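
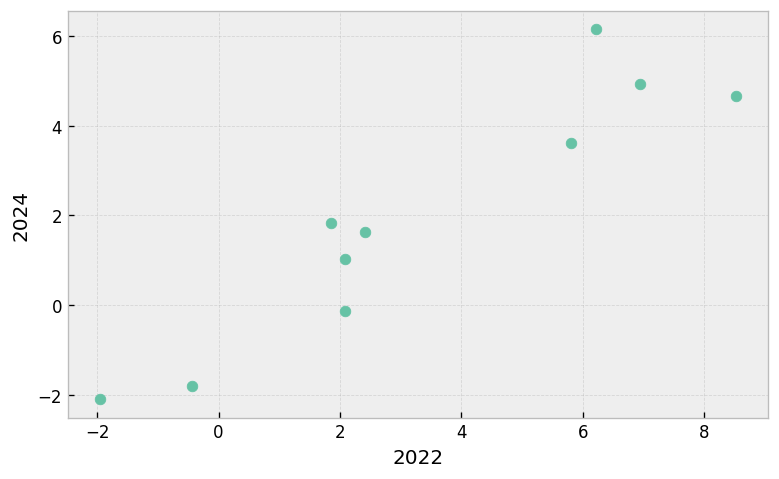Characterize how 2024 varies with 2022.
positive, strong

Points are positively correlated; strong (|r| ≈ 0.9).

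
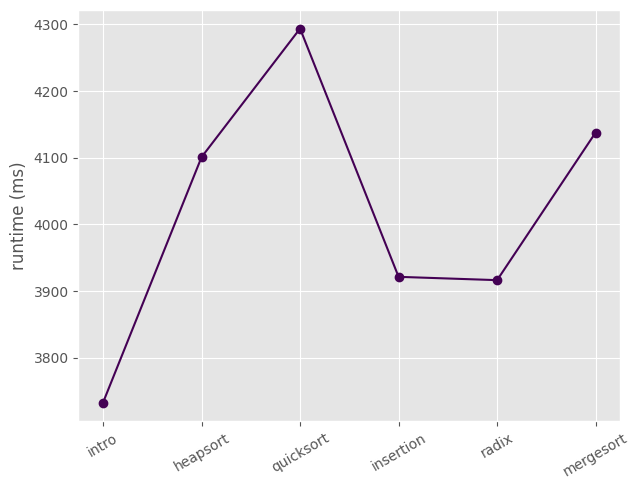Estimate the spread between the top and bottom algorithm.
≈ 550

Max quicksort ≈ 4300, min intro ≈ 3750; range ≈ 550.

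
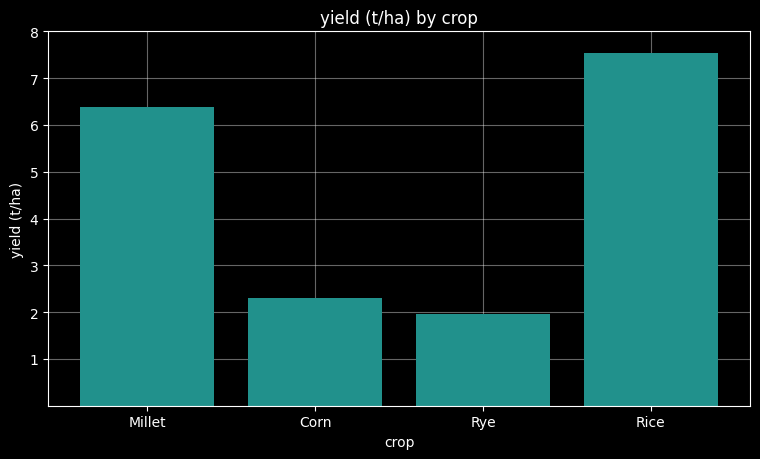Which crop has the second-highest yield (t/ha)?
Millet

Top 3: Rice ≈ 8, Millet ≈ 6, Corn ≈ 2.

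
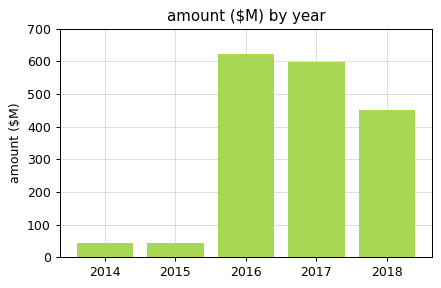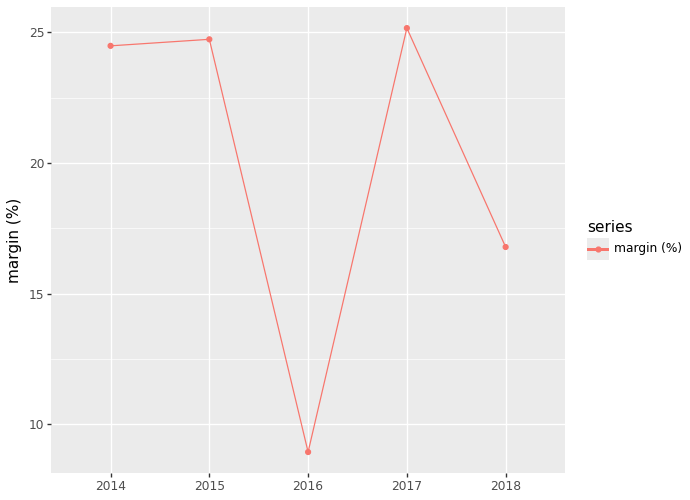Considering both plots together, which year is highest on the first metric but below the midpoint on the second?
2016

Chart 2 median margin (%) ≈ 25; below-median years: 2016, 2018. Among those, 2016 has the highest amount ($M) (≈ 600).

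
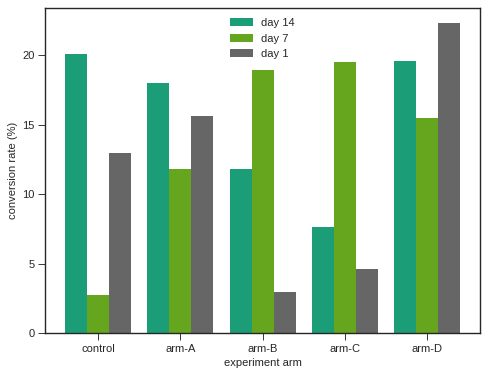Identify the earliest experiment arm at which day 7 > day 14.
arm-B

arm-A: day 7 ≈ 12 vs day 14 ≈ 18 (not yet); arm-B: day 7 ≈ 18 vs day 14 ≈ 12 (first crossover).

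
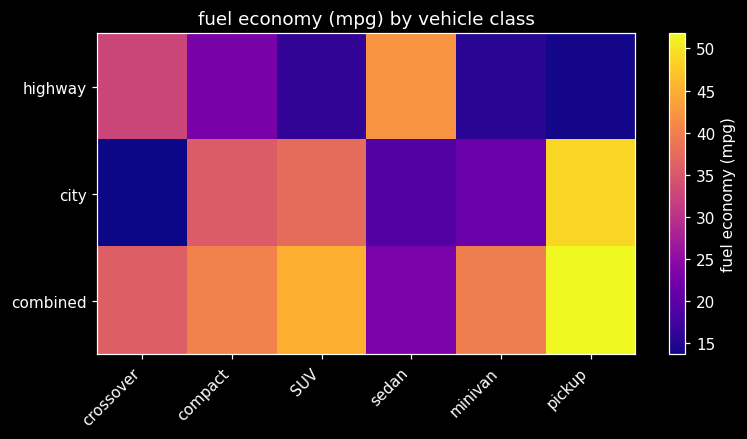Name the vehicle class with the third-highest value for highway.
compact

Top 4 for highway: sedan ≈ 40, crossover ≈ 35, compact ≈ 25, SUV ≈ 15.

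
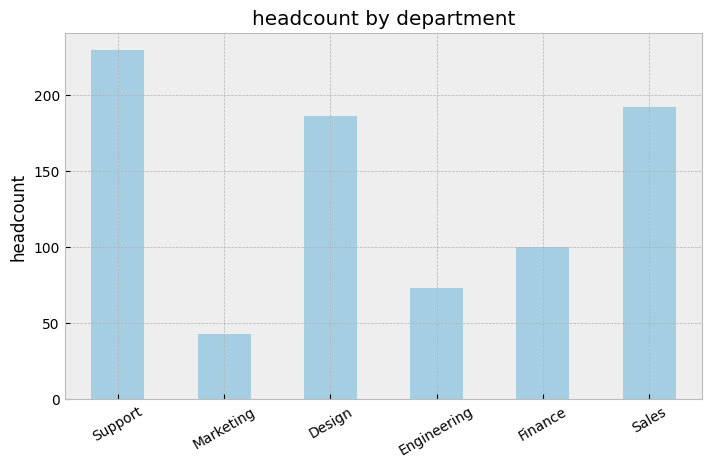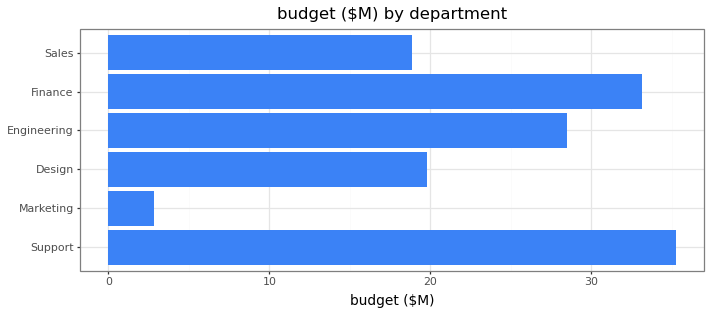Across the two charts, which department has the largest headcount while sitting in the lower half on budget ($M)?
Chart 2 median budget ($M) ≈ 25; below-median departments: Marketing, Design, Sales. Among those, Sales has the highest headcount (≈ 200).

Sales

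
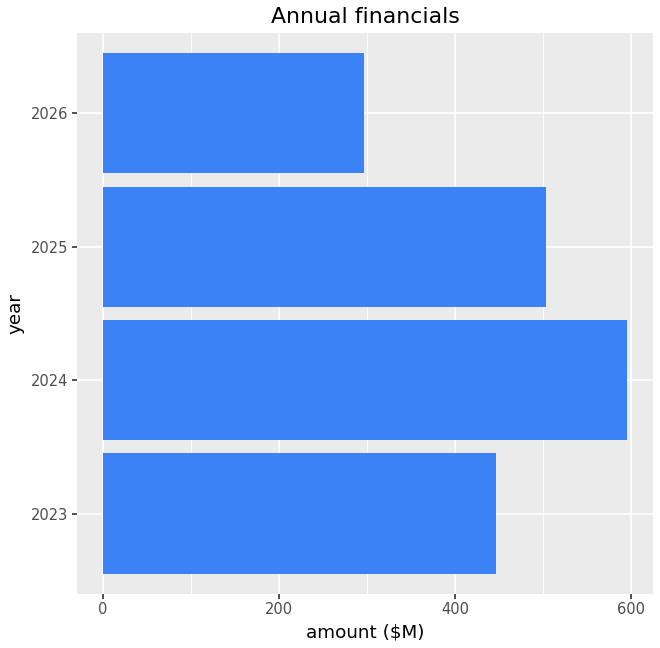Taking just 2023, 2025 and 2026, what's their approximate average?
(450 + 500 + 300) / 3 ≈ 417.

≈ 417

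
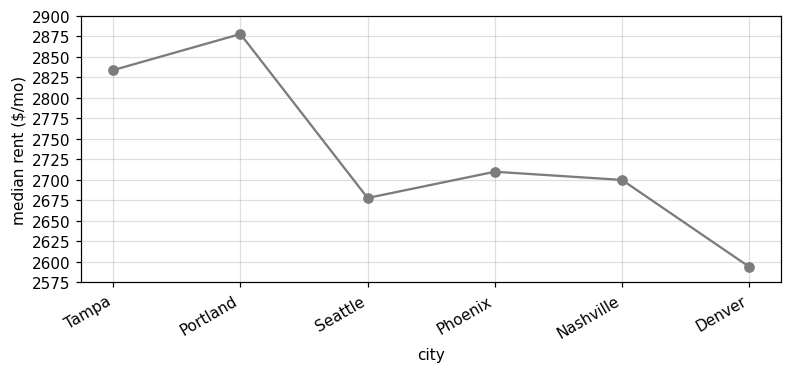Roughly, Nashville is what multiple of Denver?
≈ 1.04×

Nashville ≈ 2700, Denver ≈ 2600; 2700/2600 ≈ 1.04.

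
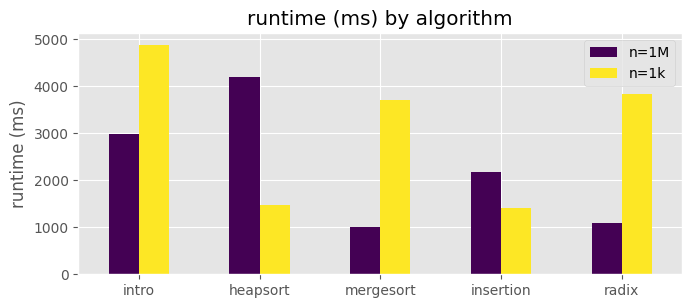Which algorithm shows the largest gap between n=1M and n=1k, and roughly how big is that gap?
radix: n=1M ≈ 1000, n=1k ≈ 4000 → gap ≈ 3000. Next-largest (heapsort) is only ≈ 2500.

radix, ≈ 3000 ms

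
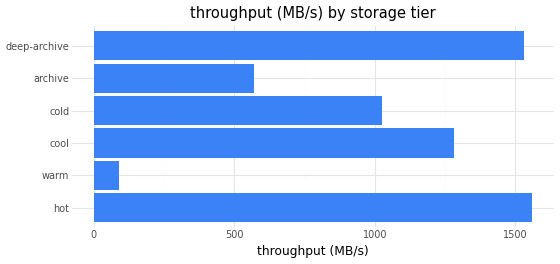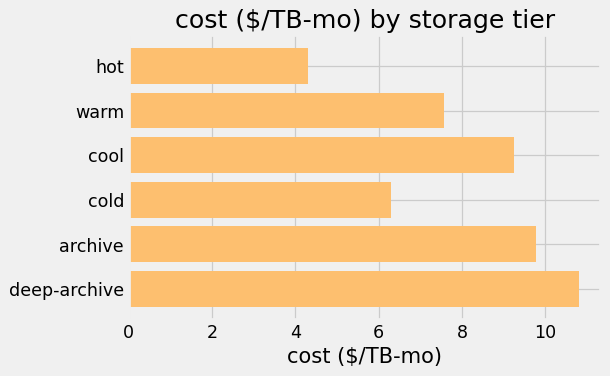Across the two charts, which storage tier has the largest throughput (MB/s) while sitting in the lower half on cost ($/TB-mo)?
hot

Chart 2 median cost ($/TB-mo) ≈ 8; below-median storage tiers: hot, warm, cold. Among those, hot has the highest throughput (MB/s) (≈ 1600).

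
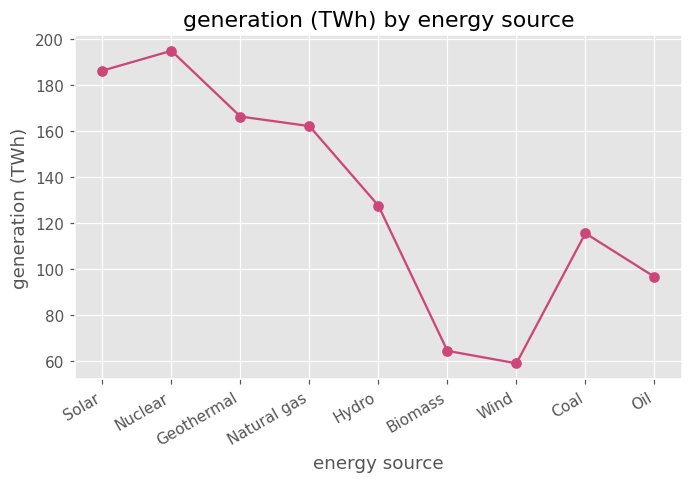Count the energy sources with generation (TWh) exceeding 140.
4

Above 140: Solar, Nuclear, Geothermal, Natural gas.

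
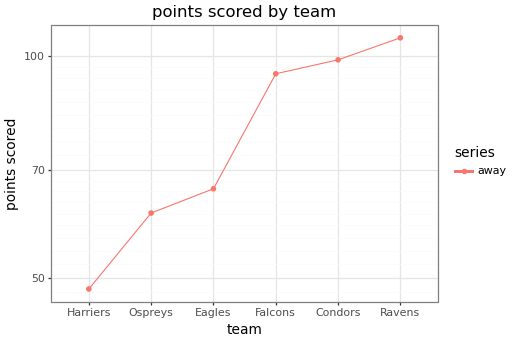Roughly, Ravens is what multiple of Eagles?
≈ 1.62×

Ravens ≈ 105, Eagles ≈ 65; 105/65 ≈ 1.62.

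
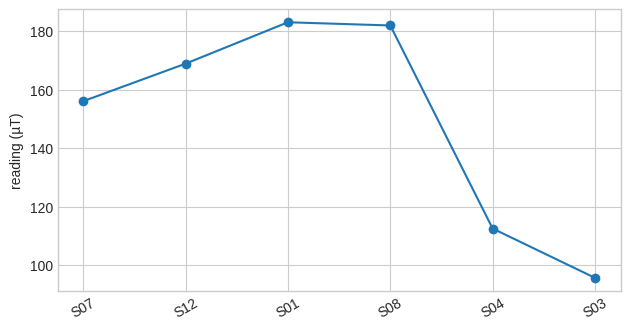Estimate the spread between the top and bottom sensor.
≈ 80

Max S01 ≈ 180, min S03 ≈ 100; range ≈ 80.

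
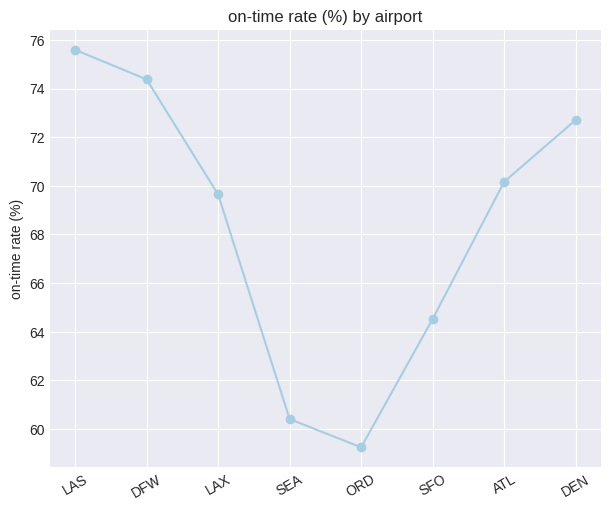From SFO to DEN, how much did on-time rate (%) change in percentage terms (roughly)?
≈ +12.5%

SFO ≈ 64, DEN ≈ 72; (72 − 64) / 64 ≈ +12.5%.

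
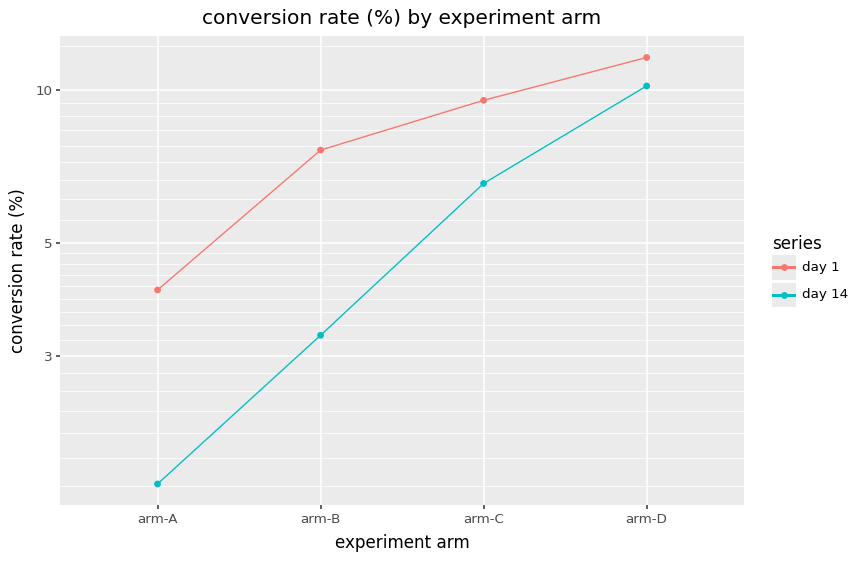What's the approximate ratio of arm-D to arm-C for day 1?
≈ 1.2×

arm-D ≈ 12, arm-C ≈ 10; 12/10 ≈ 1.2.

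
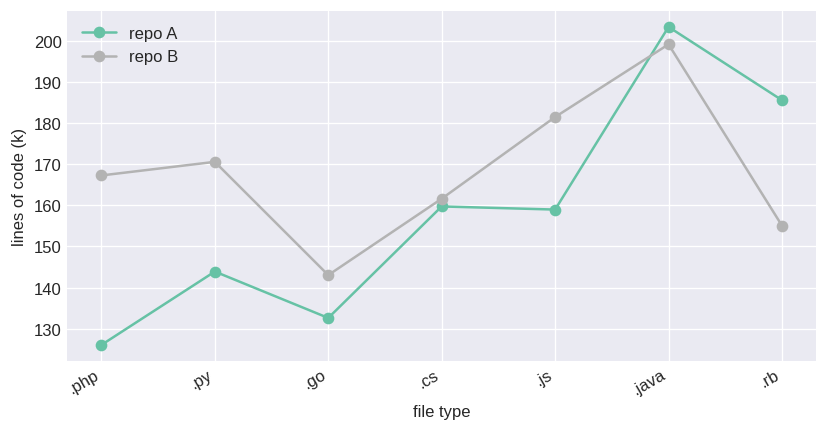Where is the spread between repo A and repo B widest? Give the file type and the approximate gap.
.php, ≈ 40 k

.php: repo A ≈ 130, repo B ≈ 170 → gap ≈ 40. Next-largest (.rb) is only ≈ 30.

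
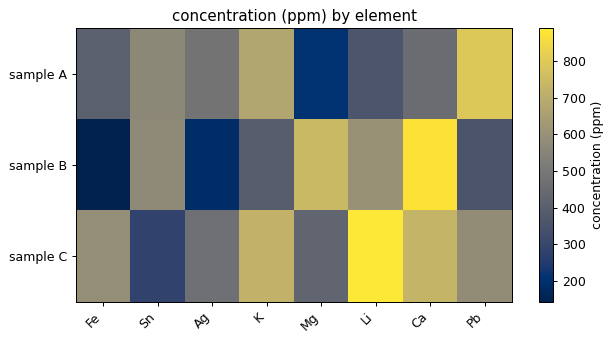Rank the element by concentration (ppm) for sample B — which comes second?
Top 3 for sample B: Ca ≈ 900, Mg ≈ 700, Li ≈ 600.

Mg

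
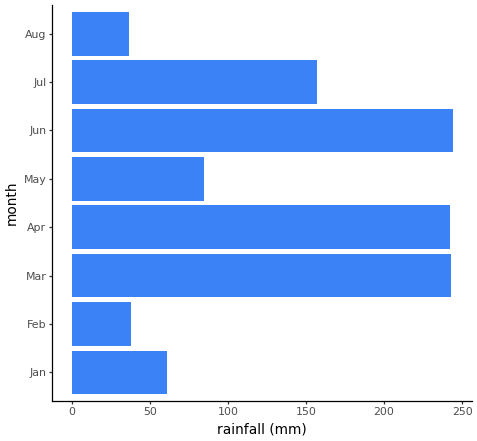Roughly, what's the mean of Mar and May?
(250 + 75) / 2 ≈ 162.

≈ 162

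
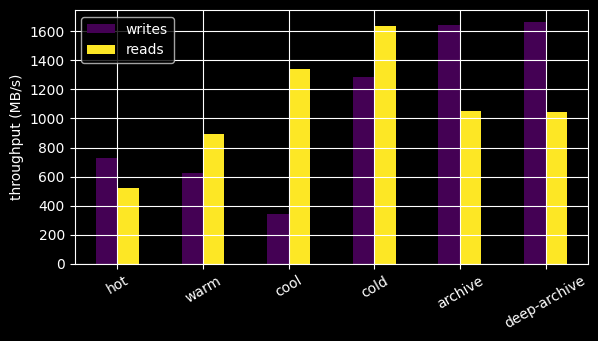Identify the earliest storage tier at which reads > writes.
hot: reads ≈ 600 vs writes ≈ 800 (not yet); warm: reads ≈ 800 vs writes ≈ 600 (first crossover).

warm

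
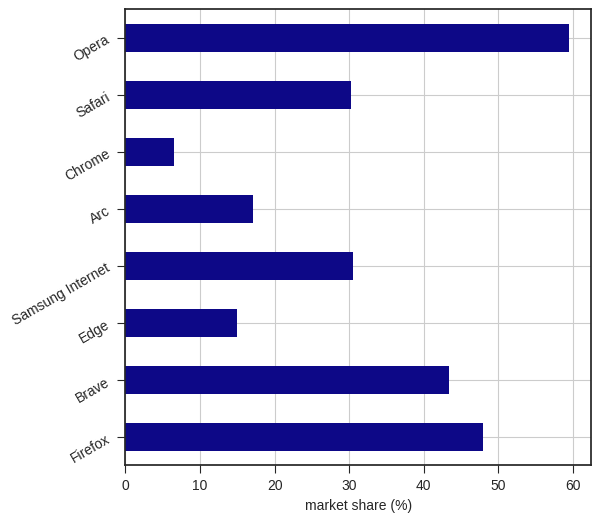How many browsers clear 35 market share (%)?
3

Above 35: Firefox, Brave, Opera.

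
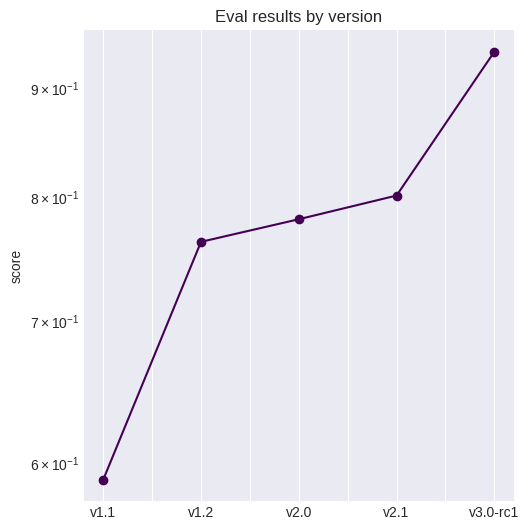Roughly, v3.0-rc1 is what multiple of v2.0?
≈ 1.19×

v3.0-rc1 ≈ 0.95, v2.0 ≈ 0.80; 0.95/0.80 ≈ 1.19.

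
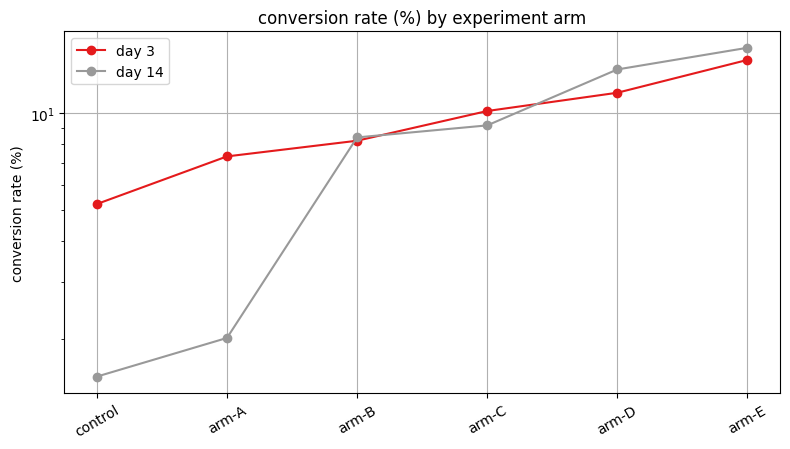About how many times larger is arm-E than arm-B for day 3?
≈ 1.75×

arm-E ≈ 14, arm-B ≈ 8; 14/8 ≈ 1.75.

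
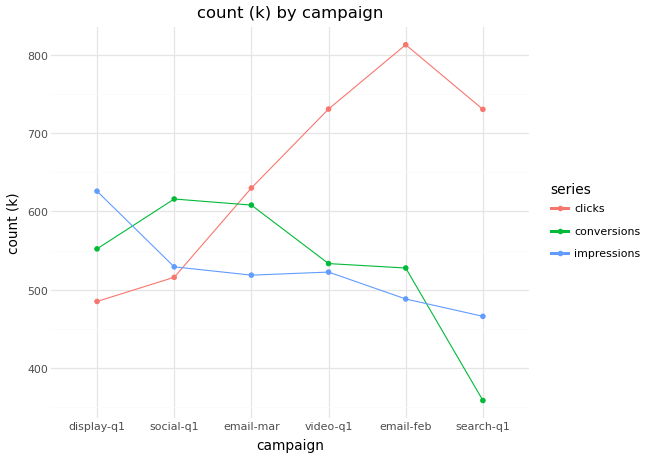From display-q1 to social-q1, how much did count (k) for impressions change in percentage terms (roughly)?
≈ -15.4%

display-q1 ≈ 650, social-q1 ≈ 550; (550 − 650) / 650 ≈ -15.4%.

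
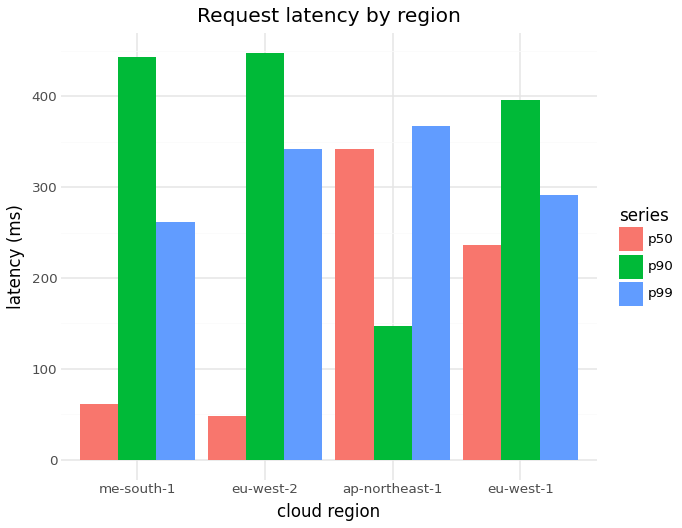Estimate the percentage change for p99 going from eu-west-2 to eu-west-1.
eu-west-2 ≈ 350, eu-west-1 ≈ 300; (300 − 350) / 350 ≈ -14.3%.

≈ -14.3%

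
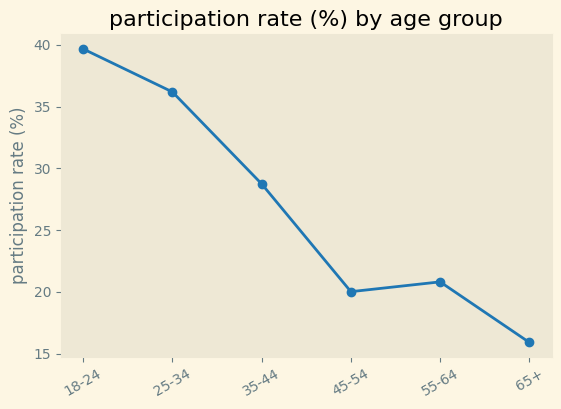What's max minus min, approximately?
≈ 24

Max 18-24 ≈ 40, min 65+ ≈ 16; range ≈ 24.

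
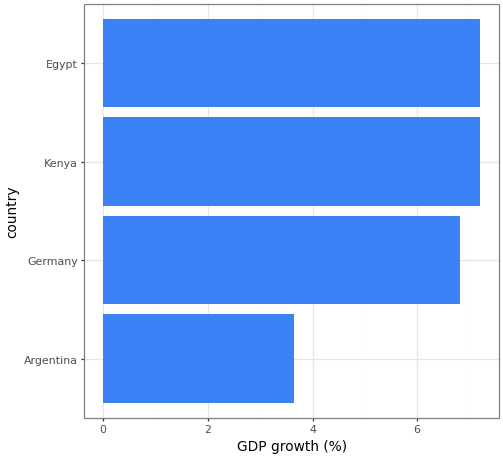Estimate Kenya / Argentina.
≈ 1.75×

Kenya ≈ 7, Argentina ≈ 4; 7/4 ≈ 1.75.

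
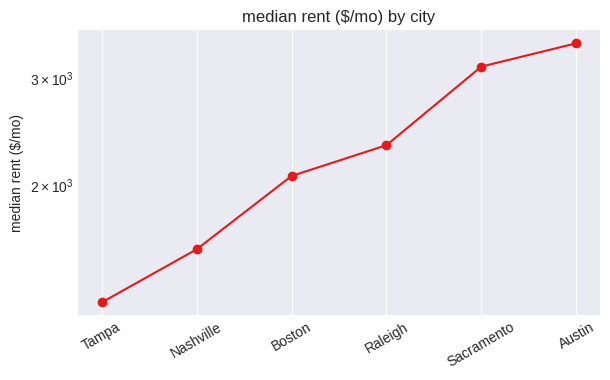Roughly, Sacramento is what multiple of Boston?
≈ 1.6×

Sacramento ≈ 3200, Boston ≈ 2000; 3200/2000 ≈ 1.6.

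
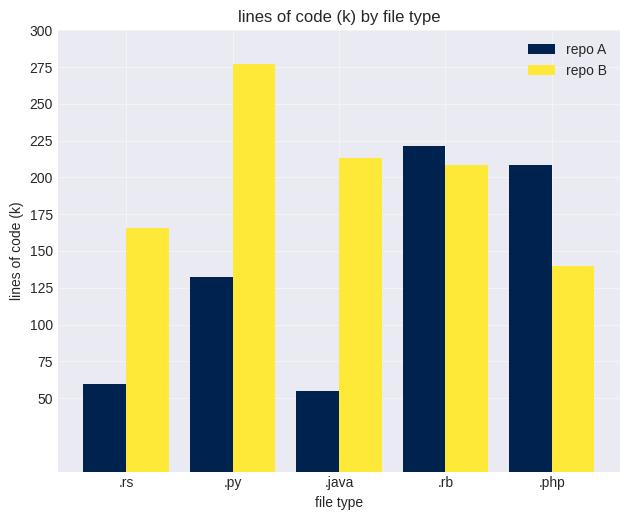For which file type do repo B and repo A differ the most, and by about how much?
.java, ≈ 175 k

.java: repo B ≈ 225, repo A ≈ 50 → gap ≈ 175. Next-largest (.py) is only ≈ 150.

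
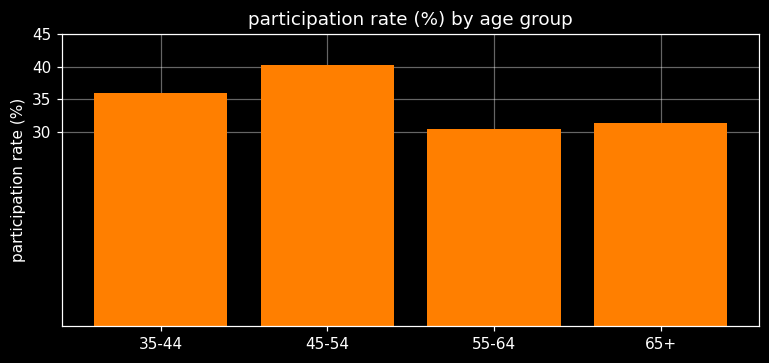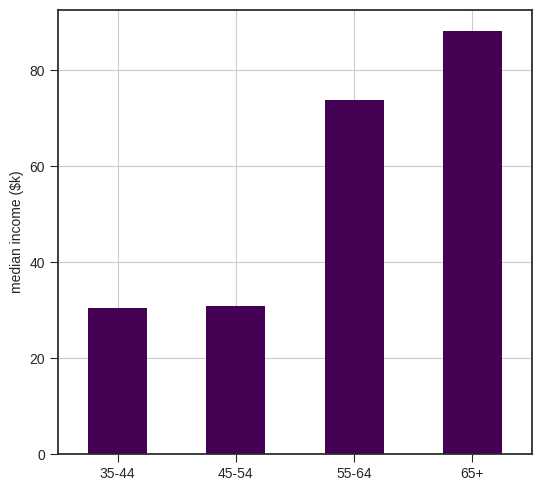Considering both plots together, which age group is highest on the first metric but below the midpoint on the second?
Chart 2 median median income ($k) ≈ 50; below-median age groups: 35-44, 45-54. Among those, 45-54 has the highest participation rate (%) (≈ 40).

45-54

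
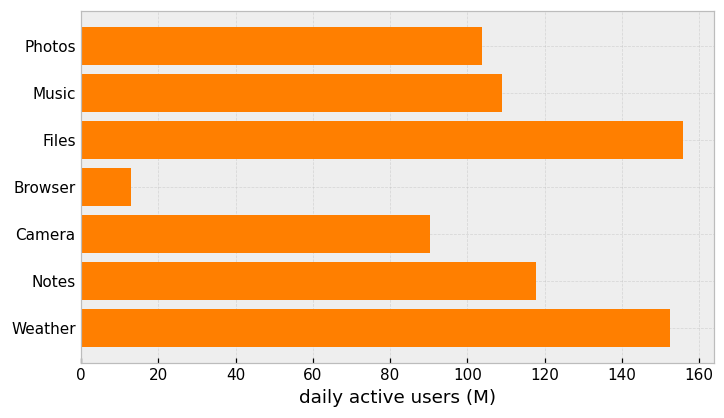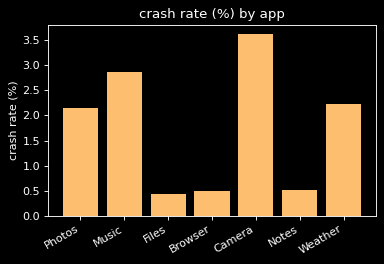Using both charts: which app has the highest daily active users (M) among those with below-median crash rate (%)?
Files

Chart 2 median crash rate (%) ≈ 2; below-median apps: Files, Browser, Notes. Among those, Files has the highest daily active users (M) (≈ 160).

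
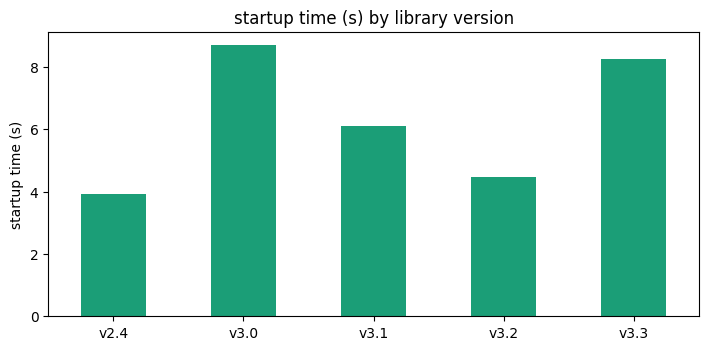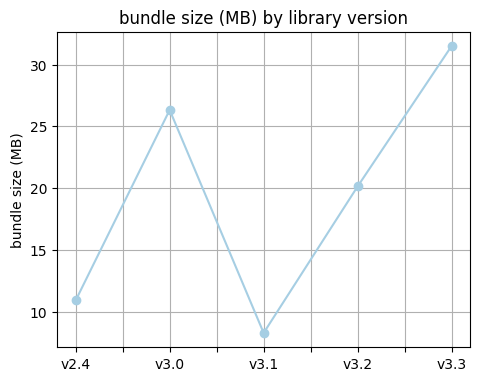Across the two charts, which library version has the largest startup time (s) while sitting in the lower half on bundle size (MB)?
Chart 2 median bundle size (MB) ≈ 20; below-median library versions: v2.4, v3.1. Among those, v3.1 has the highest startup time (s) (≈ 6).

v3.1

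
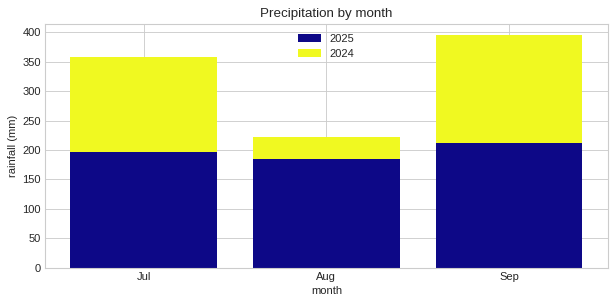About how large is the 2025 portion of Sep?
2025 top ≈ 200, bottom ≈ 0; segment ≈ 200.

≈ 200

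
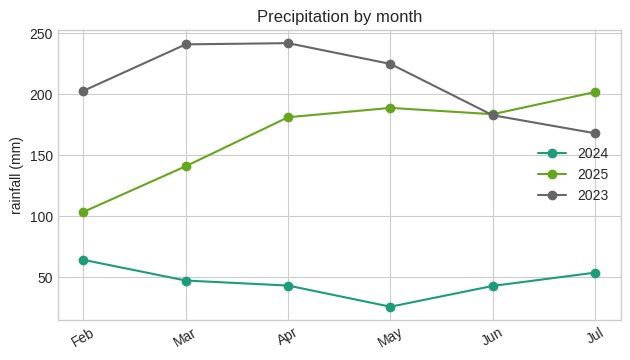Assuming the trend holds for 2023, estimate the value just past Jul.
≈ 130

Last three: 220, 180, 160 → slope ≈ -30/step → next ≈ 130.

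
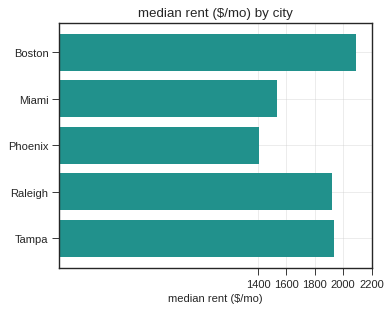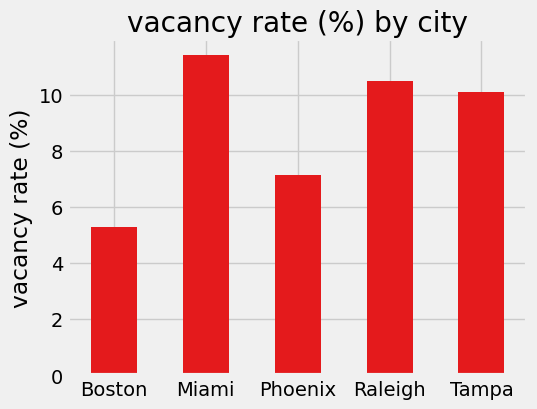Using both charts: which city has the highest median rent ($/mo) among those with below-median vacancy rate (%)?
Chart 2 median vacancy rate (%) ≈ 10; below-median cities: Boston, Phoenix. Among those, Boston has the highest median rent ($/mo) (≈ 2000).

Boston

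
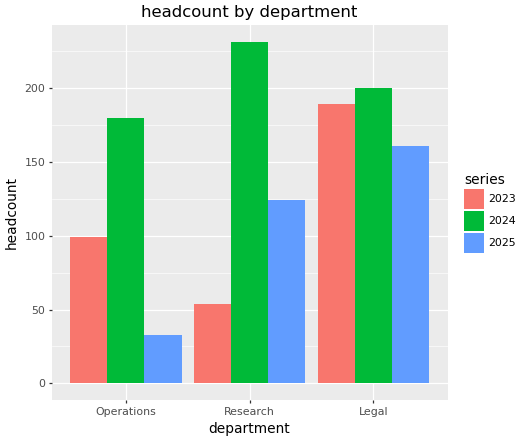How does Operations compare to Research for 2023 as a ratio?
Operations ≈ 100, Research ≈ 60; 100/60 ≈ 1.67.

≈ 1.67×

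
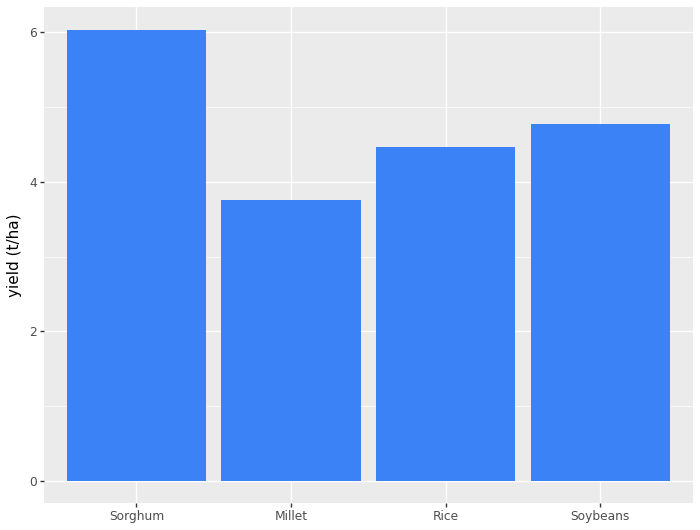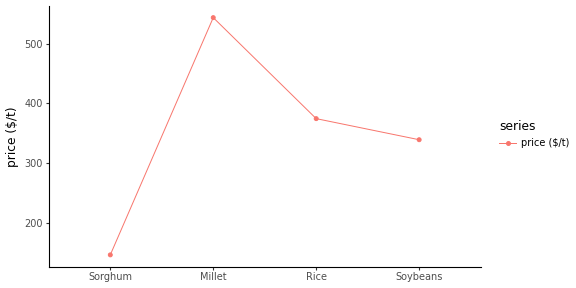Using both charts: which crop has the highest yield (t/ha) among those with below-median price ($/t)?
Chart 2 median price ($/t) ≈ 350; below-median crops: Sorghum, Soybeans. Among those, Sorghum has the highest yield (t/ha) (≈ 6).

Sorghum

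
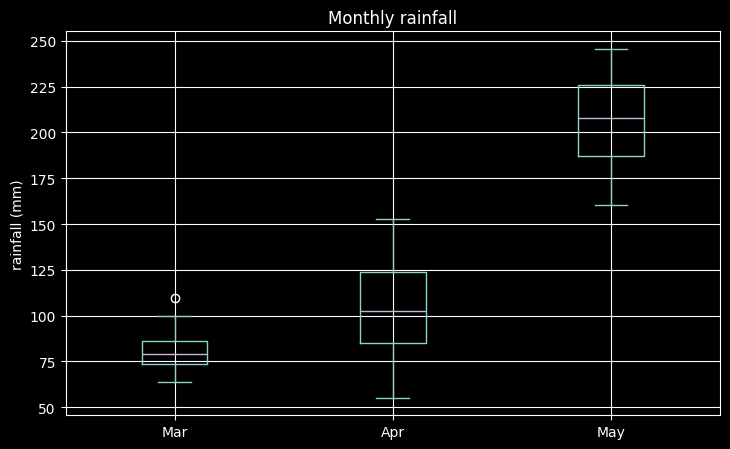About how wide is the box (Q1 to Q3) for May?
Q3 ≈ 220, Q1 ≈ 180; IQR ≈ 40.

≈ 40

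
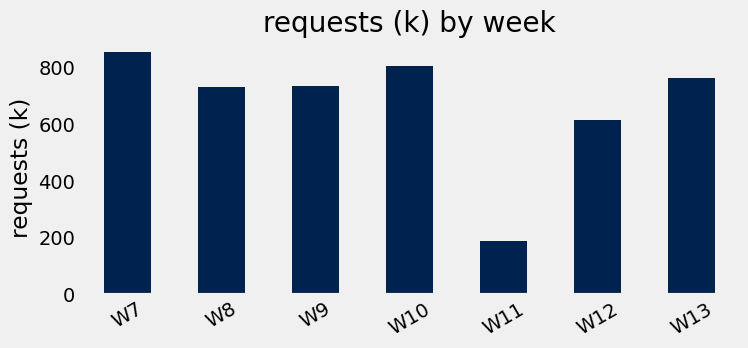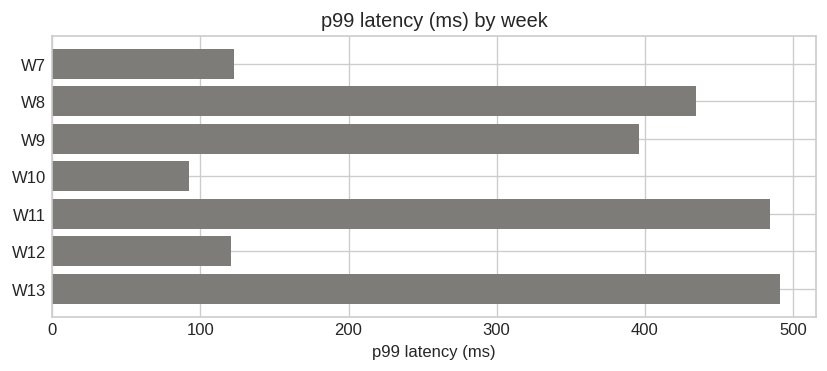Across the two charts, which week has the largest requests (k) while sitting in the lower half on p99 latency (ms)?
W7

Chart 2 median p99 latency (ms) ≈ 400; below-median weeks: W7, W10, W12. Among those, W7 has the highest requests (k) (≈ 900).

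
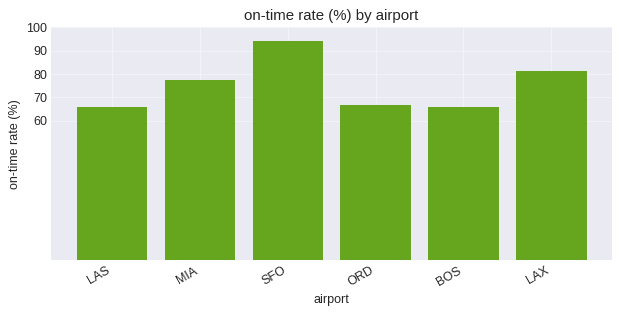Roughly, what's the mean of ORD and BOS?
(70 + 70) / 2 ≈ 70.

≈ 70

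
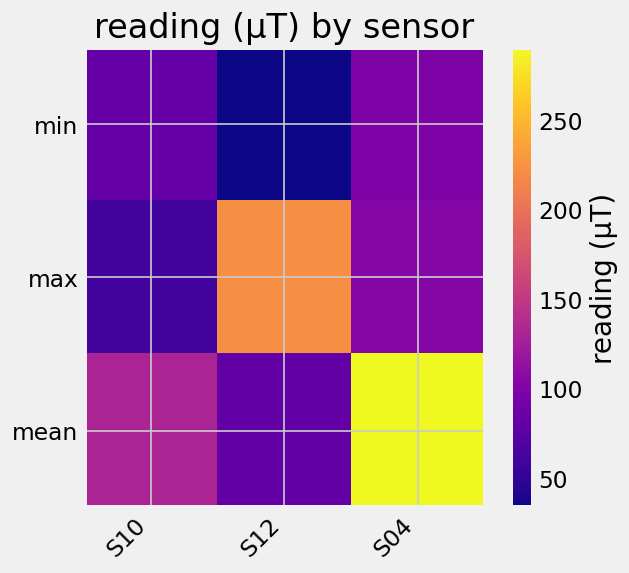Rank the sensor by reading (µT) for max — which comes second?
S04

Top 3 for max: S12 ≈ 225, S04 ≈ 100, S10 ≈ 50.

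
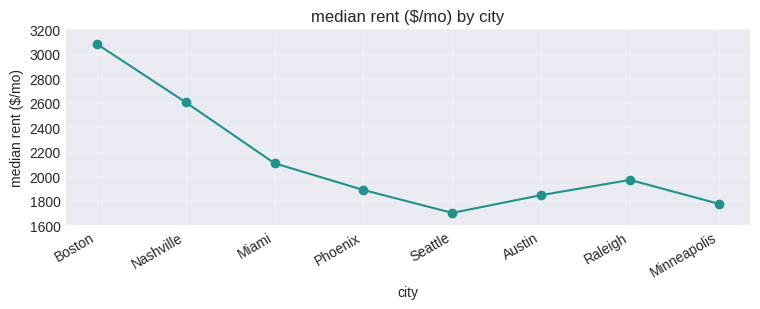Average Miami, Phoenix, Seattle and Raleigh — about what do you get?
(2200 + 1800 + 1800 + 2000) / 4 ≈ 1950.

≈ 1950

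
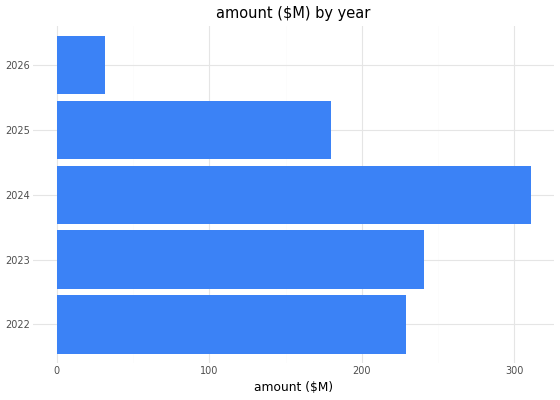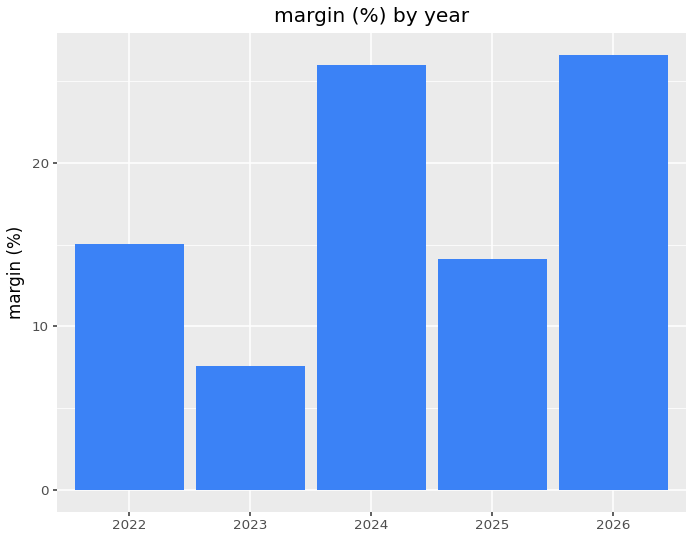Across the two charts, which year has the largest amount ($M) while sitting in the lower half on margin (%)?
2023

Chart 2 median margin (%) ≈ 15; below-median years: 2023, 2025. Among those, 2023 has the highest amount ($M) (≈ 250).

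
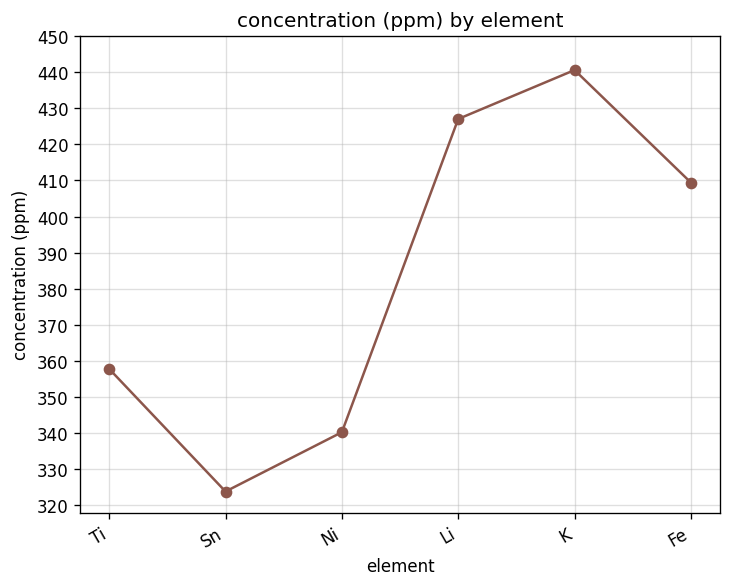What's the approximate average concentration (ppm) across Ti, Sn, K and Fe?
≈ 382

(360 + 320 + 440 + 410) / 4 ≈ 382.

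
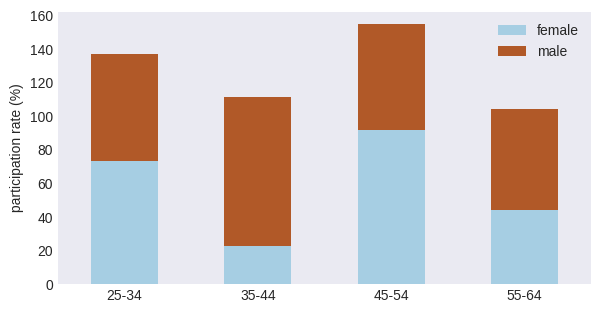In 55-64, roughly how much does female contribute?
≈ 40

female top ≈ 40, bottom ≈ 0; segment ≈ 40.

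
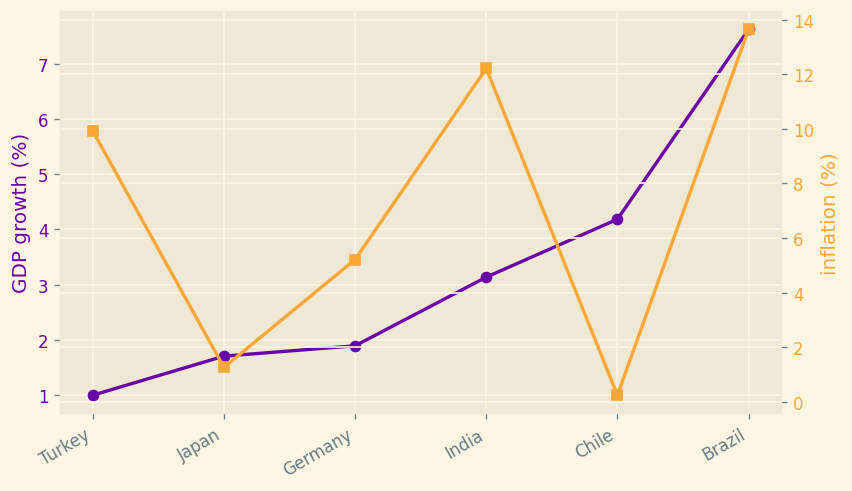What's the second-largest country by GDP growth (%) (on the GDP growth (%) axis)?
Chile

Top 3 (on the GDP growth (%) axis): Brazil ≈ 8, Chile ≈ 4, India ≈ 3.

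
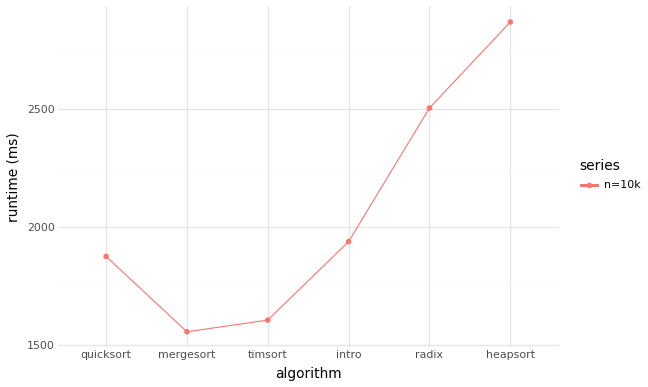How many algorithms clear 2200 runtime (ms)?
2

Above 2200: radix, heapsort.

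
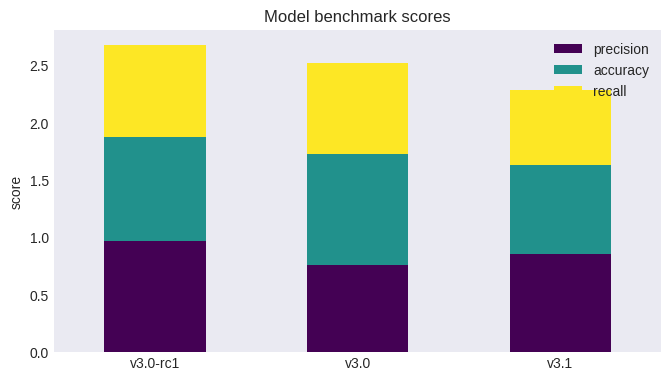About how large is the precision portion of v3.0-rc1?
≈ 1.0

precision top ≈ 1.0, bottom ≈ 0.0; segment ≈ 1.0.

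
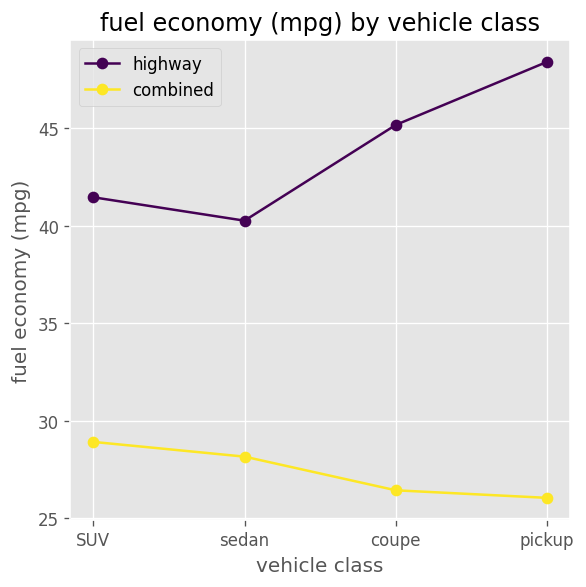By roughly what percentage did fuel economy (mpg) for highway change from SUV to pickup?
SUV ≈ 42, pickup ≈ 48; (48 − 42) / 42 ≈ +14.3%.

≈ +14.3%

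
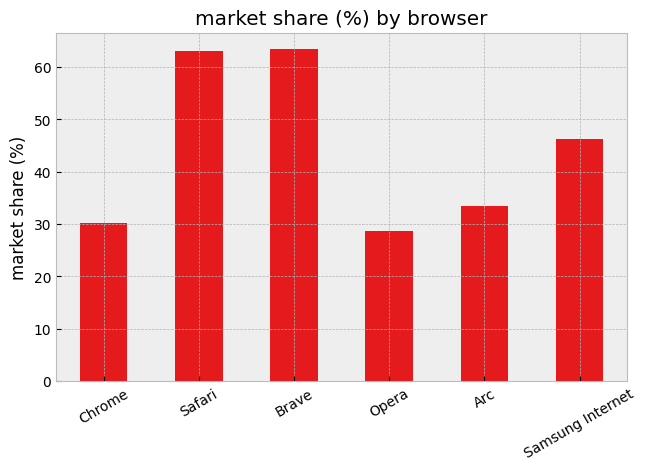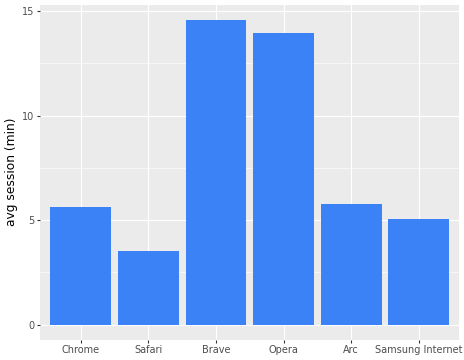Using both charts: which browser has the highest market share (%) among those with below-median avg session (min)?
Safari

Chart 2 median avg session (min) ≈ 6; below-median browsers: Chrome, Safari, Samsung Internet. Among those, Safari has the highest market share (%) (≈ 60).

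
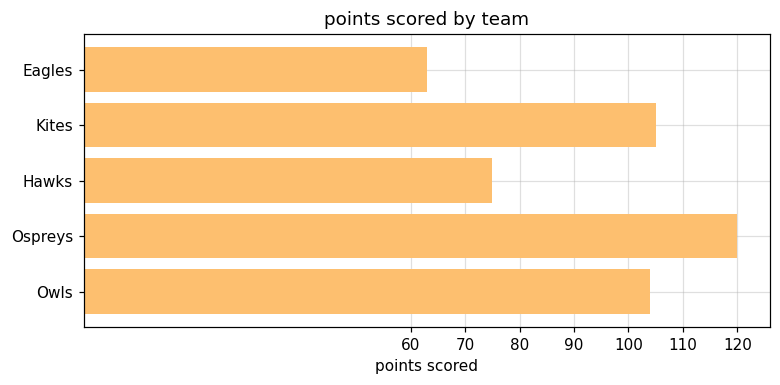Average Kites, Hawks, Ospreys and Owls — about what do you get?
≈ 100

(100 + 80 + 120 + 100) / 4 ≈ 100.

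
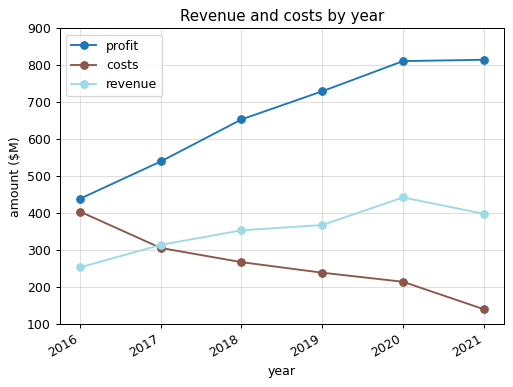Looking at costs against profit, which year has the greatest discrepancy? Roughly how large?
2021, ≈ 700 $M

2021: costs ≈ 100, profit ≈ 800 → gap ≈ 700. Next-largest (2020) is only ≈ 600.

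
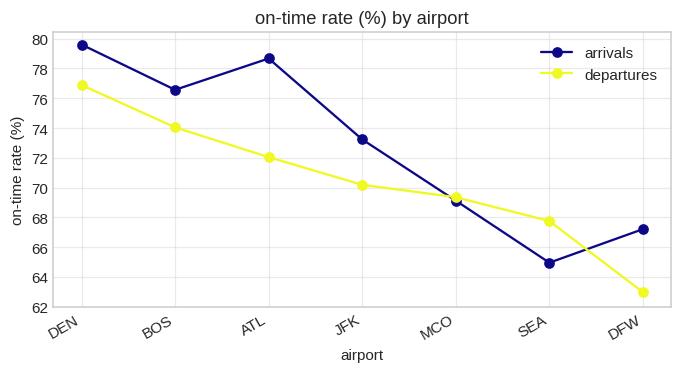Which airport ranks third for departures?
ATL

Top 4 for departures: DEN ≈ 76, BOS ≈ 74, ATL ≈ 72, JFK ≈ 70.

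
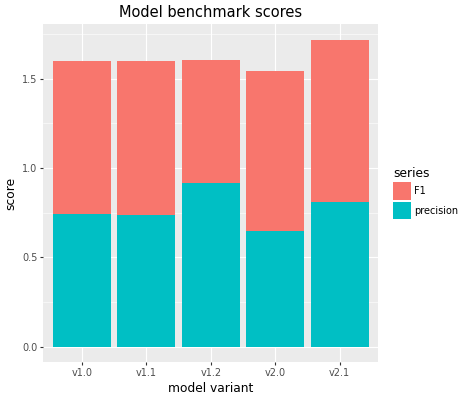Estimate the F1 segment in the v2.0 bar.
≈ 1.0

F1 top ≈ 1.6, bottom ≈ 0.6; segment ≈ 1.0.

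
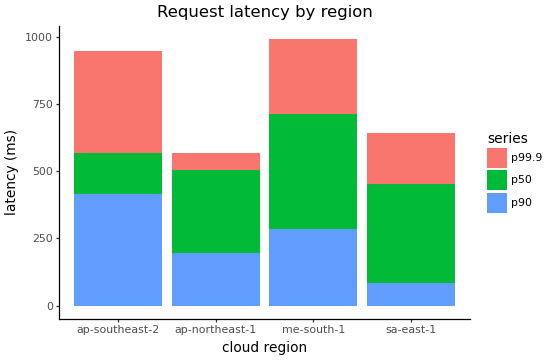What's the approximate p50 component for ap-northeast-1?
≈ 300

p50 top ≈ 500, bottom ≈ 200; segment ≈ 300.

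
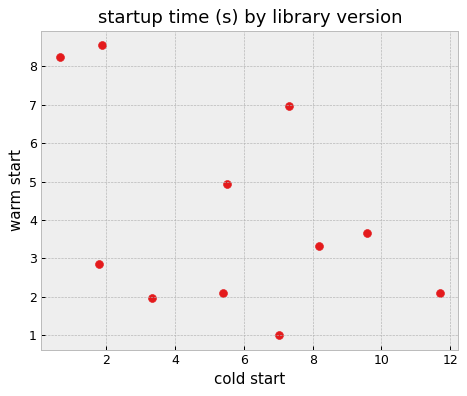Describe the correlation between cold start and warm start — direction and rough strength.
Points are negatively correlated; moderate (|r| ≈ 0.5).

negative, moderate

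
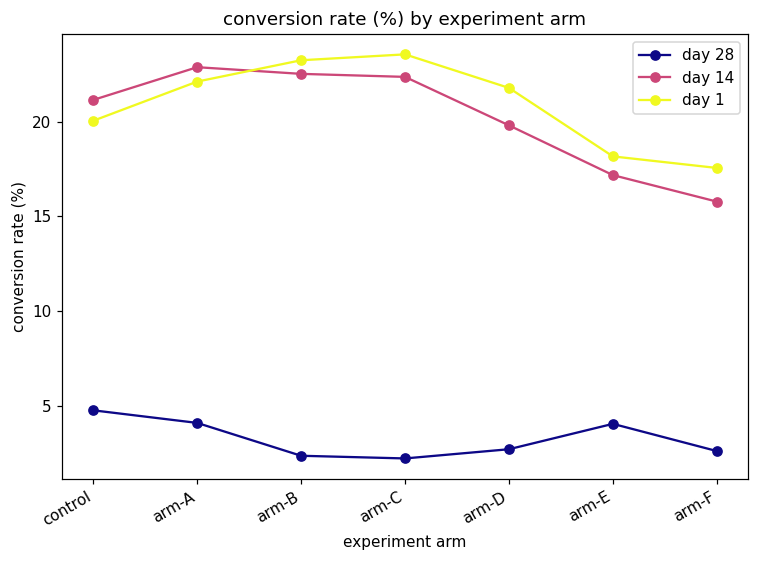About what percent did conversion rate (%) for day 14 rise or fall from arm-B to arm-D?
≈ -9.1%

arm-B ≈ 22, arm-D ≈ 20; (20 − 22) / 22 ≈ -9.1%.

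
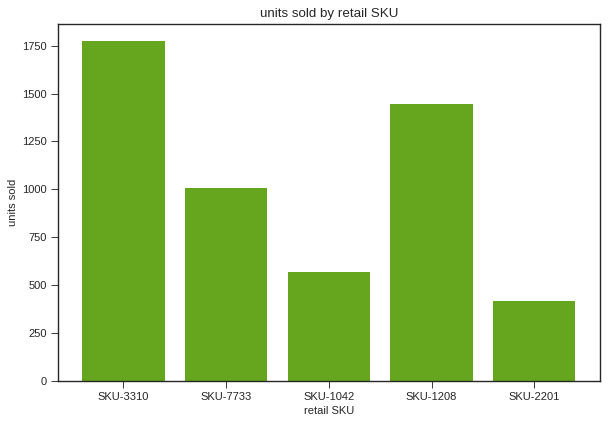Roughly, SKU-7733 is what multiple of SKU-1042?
≈ 1.67×

SKU-7733 ≈ 1000, SKU-1042 ≈ 600; 1000/600 ≈ 1.67.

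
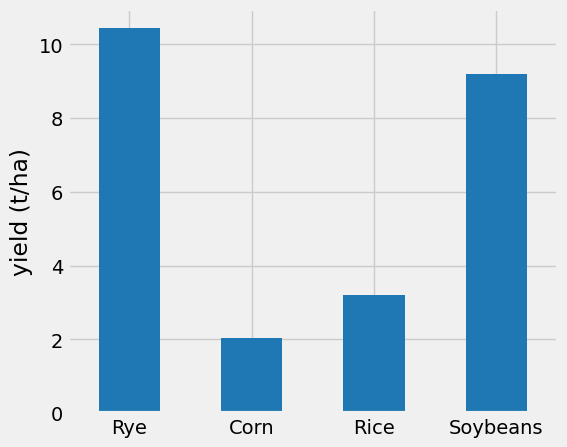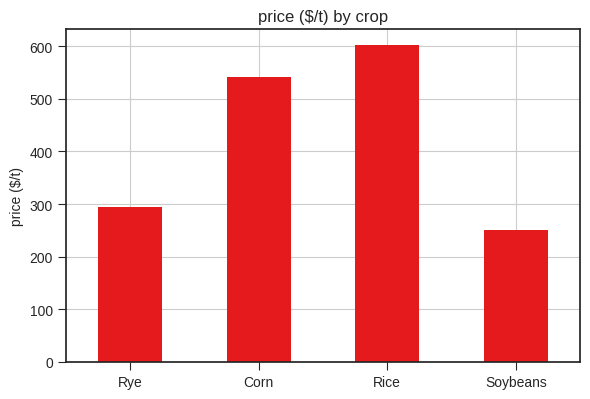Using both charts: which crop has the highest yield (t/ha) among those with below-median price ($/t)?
Chart 2 median price ($/t) ≈ 400; below-median crops: Rye, Soybeans. Among those, Rye has the highest yield (t/ha) (≈ 10).

Rye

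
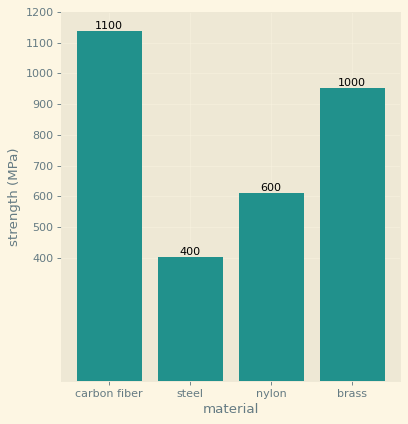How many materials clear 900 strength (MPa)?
2

Above 900: carbon fiber, brass.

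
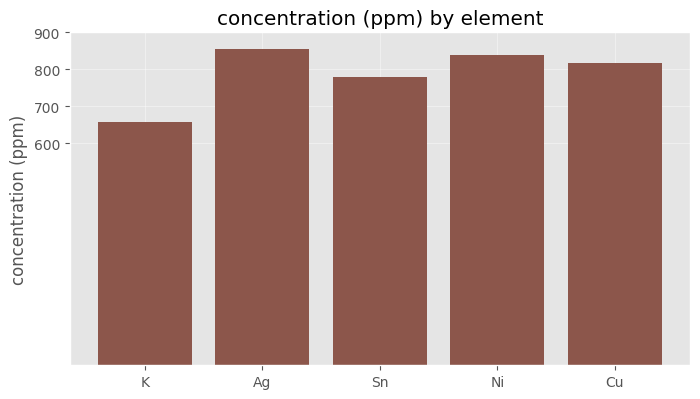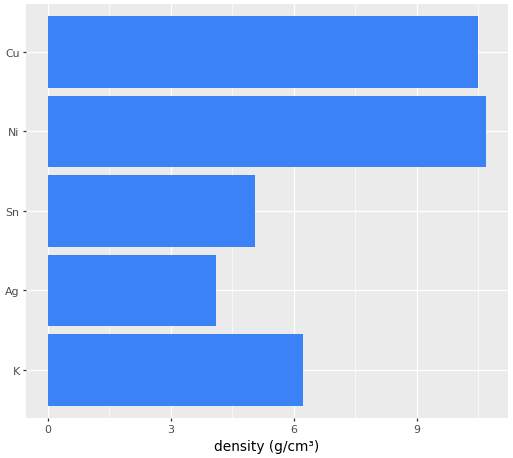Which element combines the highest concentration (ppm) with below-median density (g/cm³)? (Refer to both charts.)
Ag

Chart 2 median density (g/cm³) ≈ 6; below-median elements: Ag, Sn. Among those, Ag has the highest concentration (ppm) (≈ 900).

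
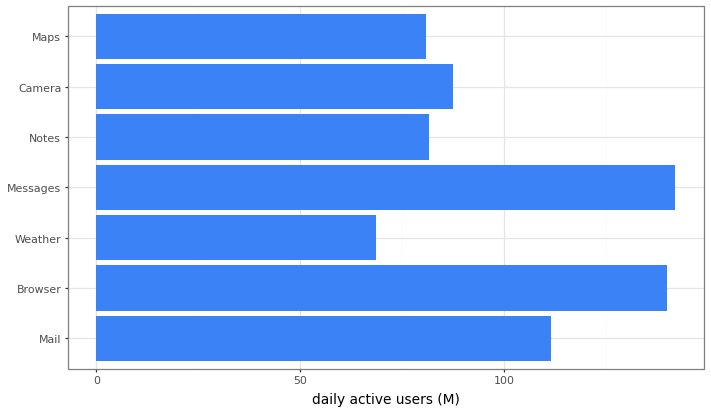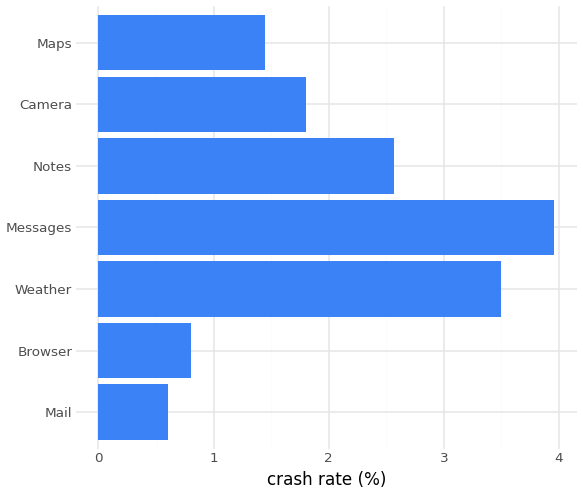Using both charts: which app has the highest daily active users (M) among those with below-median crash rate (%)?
Chart 2 median crash rate (%) ≈ 2; below-median apps: Mail, Browser, Maps. Among those, Browser has the highest daily active users (M) (≈ 140).

Browser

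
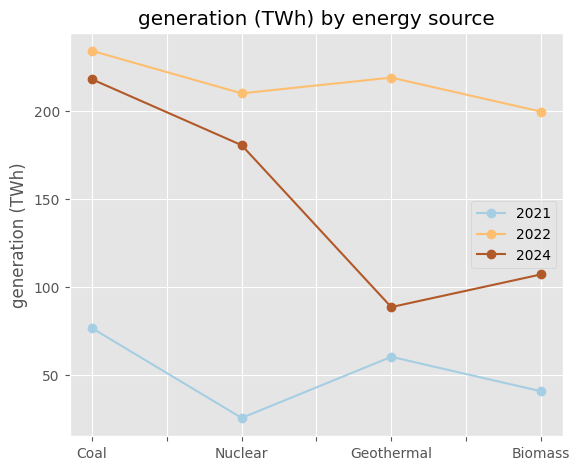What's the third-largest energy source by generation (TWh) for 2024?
Top 4 for 2024: Coal ≈ 220, Nuclear ≈ 180, Biomass ≈ 100, Geothermal ≈ 80.

Biomass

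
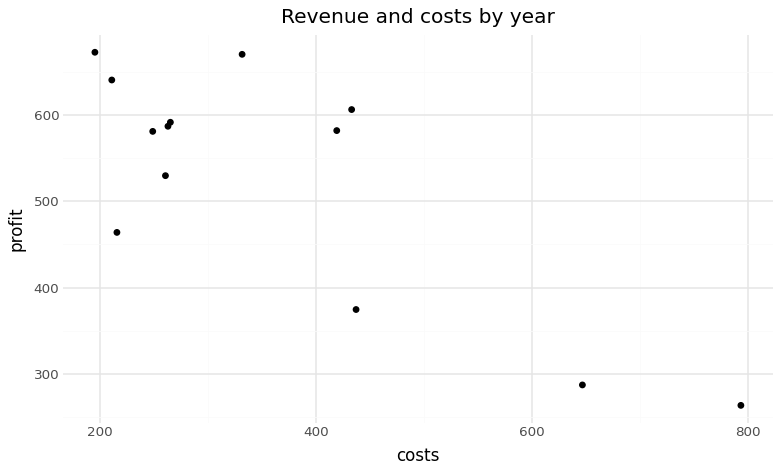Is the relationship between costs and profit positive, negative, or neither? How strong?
negative, strong

Points are negatively correlated; strong (|r| ≈ 0.8).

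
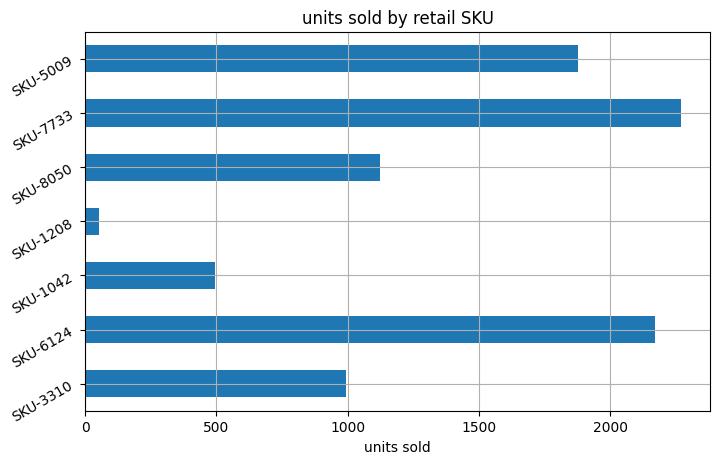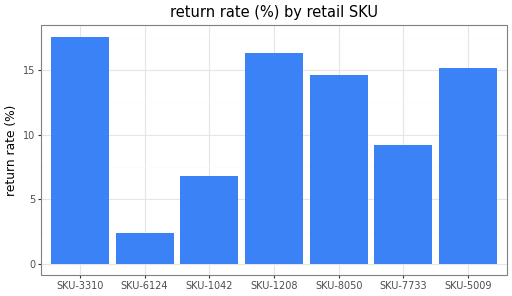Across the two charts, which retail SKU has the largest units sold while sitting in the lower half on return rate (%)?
Chart 2 median return rate (%) ≈ 14; below-median retail SKUs: SKU-6124, SKU-1042, SKU-7733. Among those, SKU-7733 has the highest units sold (≈ 2500).

SKU-7733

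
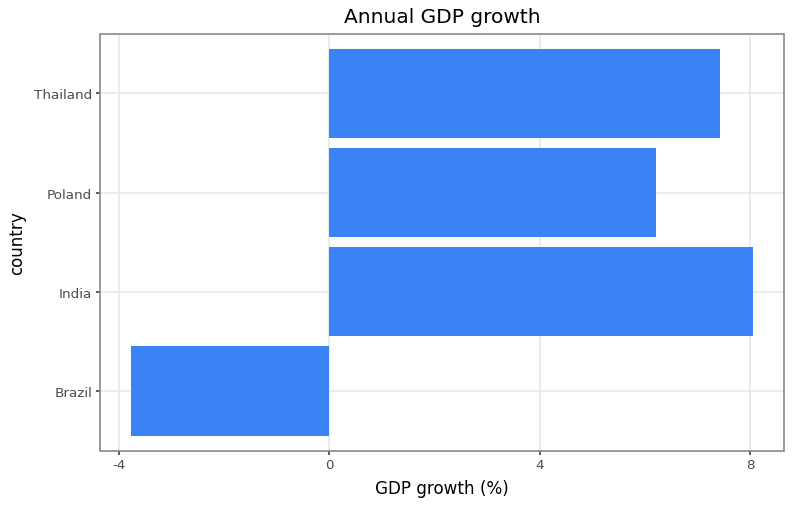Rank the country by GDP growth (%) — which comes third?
Top 4: India ≈ 8, Thailand ≈ 7, Poland ≈ 6, Brazil ≈ -4.

Poland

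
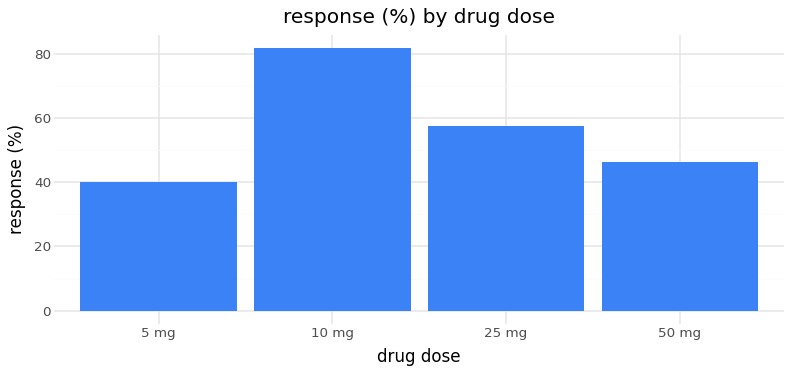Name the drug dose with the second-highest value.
25 mg

Top 3: 10 mg ≈ 80, 25 mg ≈ 60, 50 mg ≈ 50.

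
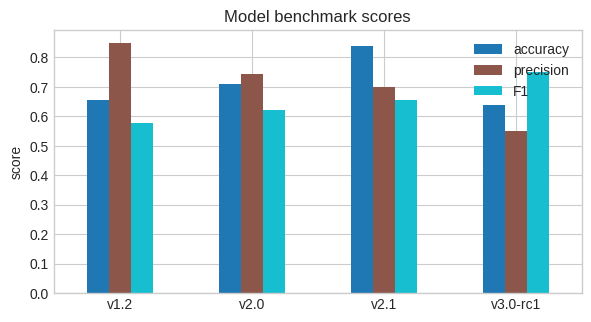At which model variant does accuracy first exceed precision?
v2.1

v2.0: accuracy ≈ 0.7 vs precision ≈ 0.7 (not yet); v2.1: accuracy ≈ 0.8 vs precision ≈ 0.7 (first crossover).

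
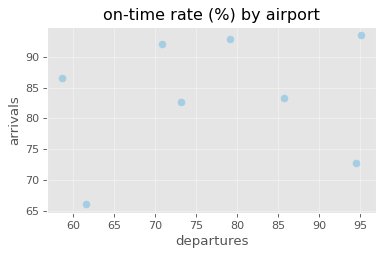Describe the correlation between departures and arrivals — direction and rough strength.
no clear correlation

Points are roughly uncorrelated; weak (|r| ≈ 0.2).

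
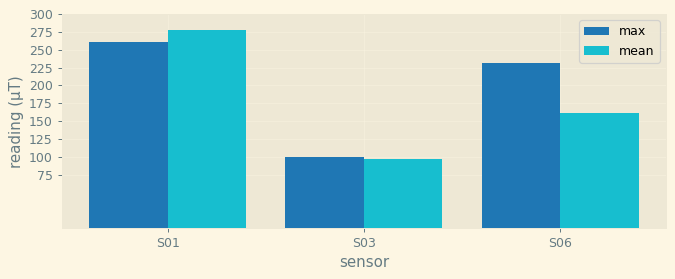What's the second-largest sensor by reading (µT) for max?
S06

Top 3 for max: S01 ≈ 250, S06 ≈ 225, S03 ≈ 100.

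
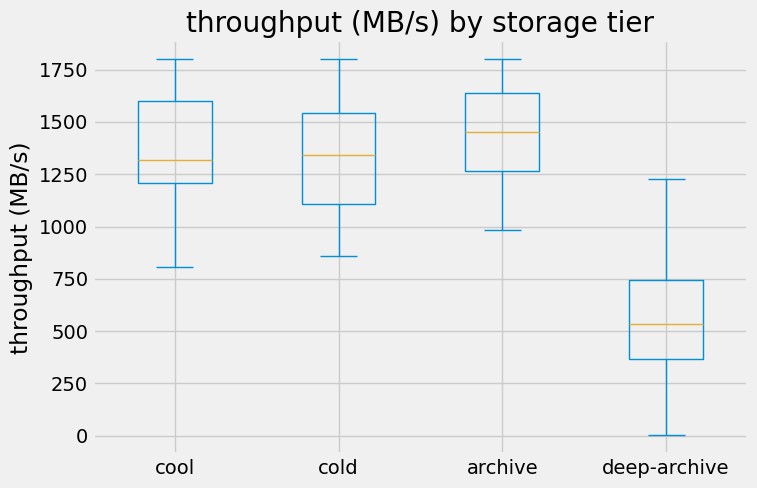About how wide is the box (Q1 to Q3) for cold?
≈ 400

Q3 ≈ 1500, Q1 ≈ 1100; IQR ≈ 400.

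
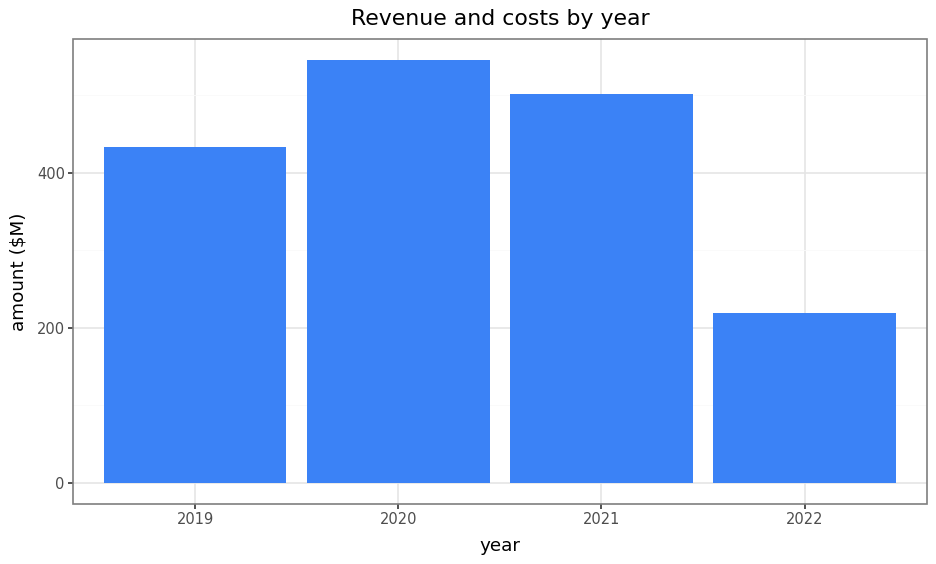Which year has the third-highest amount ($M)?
Top 4: 2020 ≈ 550, 2021 ≈ 500, 2019 ≈ 450, 2022 ≈ 200.

2019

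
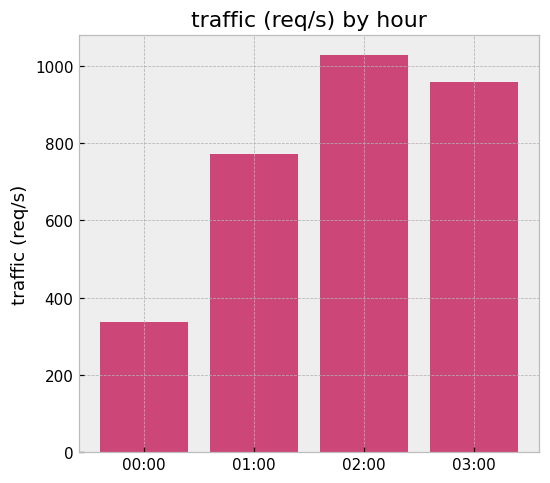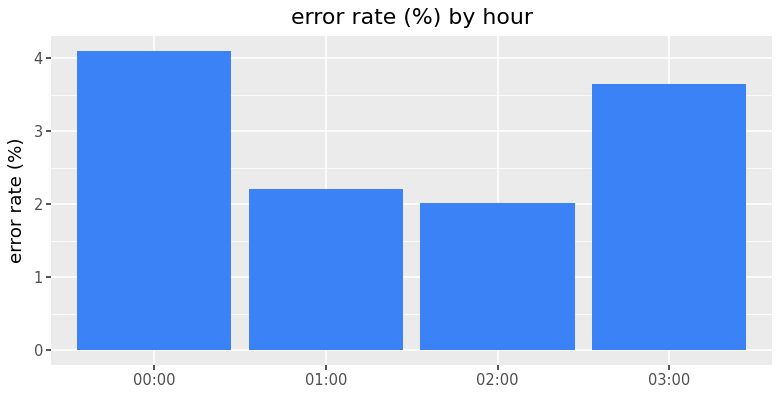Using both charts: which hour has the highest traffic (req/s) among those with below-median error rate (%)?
02:00

Chart 2 median error rate (%) ≈ 3; below-median hours: 01:00, 02:00. Among those, 02:00 has the highest traffic (req/s) (≈ 1000).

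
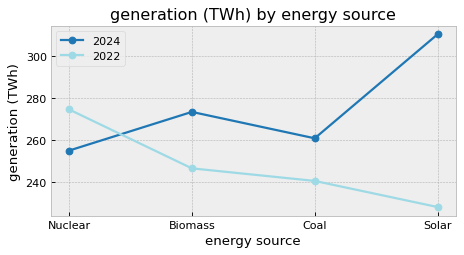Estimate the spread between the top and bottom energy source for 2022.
Max Nuclear ≈ 270, min Solar ≈ 230; range ≈ 40.

≈ 40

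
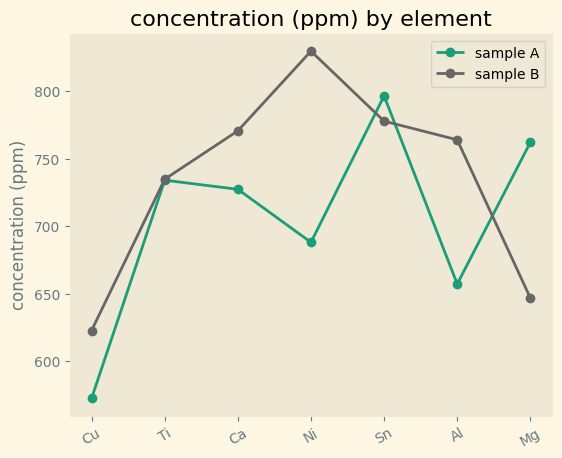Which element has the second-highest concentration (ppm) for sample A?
Mg

Top 3 for sample A: Sn ≈ 800, Mg ≈ 750, Ti ≈ 725.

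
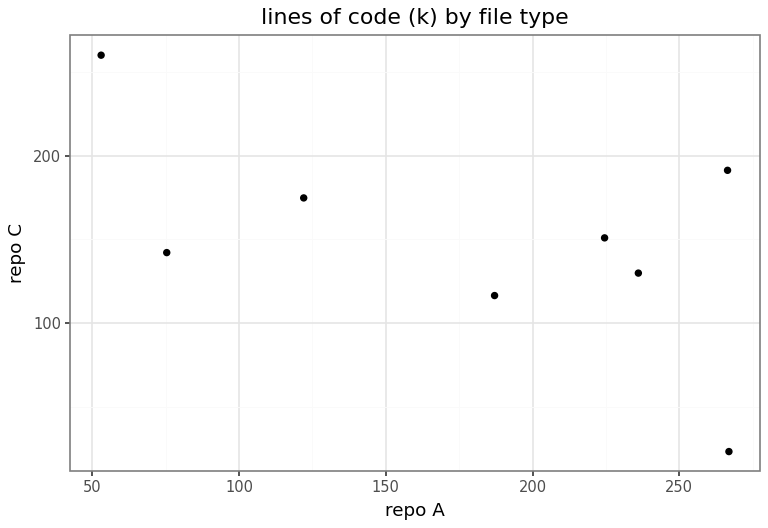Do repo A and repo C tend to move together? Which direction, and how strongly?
negative, moderate

Points are negatively correlated; moderate (|r| ≈ 0.6).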